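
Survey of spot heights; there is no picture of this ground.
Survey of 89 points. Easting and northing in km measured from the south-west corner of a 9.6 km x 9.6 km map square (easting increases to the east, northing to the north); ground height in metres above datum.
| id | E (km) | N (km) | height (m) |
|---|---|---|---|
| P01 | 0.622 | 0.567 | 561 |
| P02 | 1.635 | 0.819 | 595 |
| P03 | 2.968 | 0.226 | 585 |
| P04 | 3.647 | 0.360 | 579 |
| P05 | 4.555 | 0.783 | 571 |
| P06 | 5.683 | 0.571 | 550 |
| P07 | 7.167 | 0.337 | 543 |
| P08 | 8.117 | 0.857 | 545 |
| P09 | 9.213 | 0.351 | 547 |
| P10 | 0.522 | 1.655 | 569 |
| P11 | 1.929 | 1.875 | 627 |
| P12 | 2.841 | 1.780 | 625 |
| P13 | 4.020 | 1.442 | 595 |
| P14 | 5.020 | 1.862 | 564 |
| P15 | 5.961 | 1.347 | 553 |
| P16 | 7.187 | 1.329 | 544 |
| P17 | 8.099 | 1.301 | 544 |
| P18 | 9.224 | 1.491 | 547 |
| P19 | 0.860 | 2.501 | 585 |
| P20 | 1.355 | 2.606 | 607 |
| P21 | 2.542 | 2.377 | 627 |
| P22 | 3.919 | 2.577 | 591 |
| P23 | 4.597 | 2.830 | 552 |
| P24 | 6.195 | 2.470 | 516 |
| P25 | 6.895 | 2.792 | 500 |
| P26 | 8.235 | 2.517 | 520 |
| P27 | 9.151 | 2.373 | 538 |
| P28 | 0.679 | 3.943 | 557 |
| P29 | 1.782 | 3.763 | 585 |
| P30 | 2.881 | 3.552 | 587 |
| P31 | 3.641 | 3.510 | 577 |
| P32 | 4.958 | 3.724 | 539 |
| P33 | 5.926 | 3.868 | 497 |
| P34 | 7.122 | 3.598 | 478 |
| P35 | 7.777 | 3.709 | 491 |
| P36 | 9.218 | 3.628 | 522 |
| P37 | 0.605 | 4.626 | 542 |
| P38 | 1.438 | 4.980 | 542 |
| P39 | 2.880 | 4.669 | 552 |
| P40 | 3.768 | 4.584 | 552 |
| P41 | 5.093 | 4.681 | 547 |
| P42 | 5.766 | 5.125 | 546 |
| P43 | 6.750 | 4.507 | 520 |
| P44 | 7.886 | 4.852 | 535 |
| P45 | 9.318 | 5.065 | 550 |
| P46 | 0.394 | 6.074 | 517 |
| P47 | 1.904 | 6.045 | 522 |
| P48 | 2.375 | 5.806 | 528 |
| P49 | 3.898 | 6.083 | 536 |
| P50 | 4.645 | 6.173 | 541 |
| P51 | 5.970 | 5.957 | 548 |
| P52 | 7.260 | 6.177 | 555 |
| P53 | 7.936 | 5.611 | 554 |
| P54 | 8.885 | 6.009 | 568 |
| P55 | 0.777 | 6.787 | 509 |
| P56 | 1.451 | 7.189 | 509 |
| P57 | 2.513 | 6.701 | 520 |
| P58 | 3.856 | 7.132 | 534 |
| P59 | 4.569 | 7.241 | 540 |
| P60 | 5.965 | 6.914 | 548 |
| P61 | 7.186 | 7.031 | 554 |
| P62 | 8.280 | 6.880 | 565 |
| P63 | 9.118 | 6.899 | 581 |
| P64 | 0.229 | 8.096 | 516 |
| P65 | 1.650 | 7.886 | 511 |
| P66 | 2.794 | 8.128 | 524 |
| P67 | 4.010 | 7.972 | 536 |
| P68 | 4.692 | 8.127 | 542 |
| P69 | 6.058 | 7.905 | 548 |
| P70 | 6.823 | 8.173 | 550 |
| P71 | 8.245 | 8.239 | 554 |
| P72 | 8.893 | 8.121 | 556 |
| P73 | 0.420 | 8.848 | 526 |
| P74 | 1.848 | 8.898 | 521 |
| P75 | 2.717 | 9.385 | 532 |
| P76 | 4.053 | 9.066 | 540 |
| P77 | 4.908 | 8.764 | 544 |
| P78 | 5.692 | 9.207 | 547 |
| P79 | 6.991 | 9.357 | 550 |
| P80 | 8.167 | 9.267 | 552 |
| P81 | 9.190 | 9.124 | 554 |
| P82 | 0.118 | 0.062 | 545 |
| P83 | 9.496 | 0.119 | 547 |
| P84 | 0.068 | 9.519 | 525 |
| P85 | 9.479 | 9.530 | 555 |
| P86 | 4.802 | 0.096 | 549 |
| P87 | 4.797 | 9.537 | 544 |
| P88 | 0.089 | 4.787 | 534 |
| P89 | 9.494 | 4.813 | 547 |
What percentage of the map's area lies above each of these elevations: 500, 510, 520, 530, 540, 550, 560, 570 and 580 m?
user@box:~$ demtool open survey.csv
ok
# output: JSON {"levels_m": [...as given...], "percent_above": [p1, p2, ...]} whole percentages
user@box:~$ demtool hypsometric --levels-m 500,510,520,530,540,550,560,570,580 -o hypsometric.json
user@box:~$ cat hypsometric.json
{"levels_m": [500, 510, 520, 530, 540, 550, 560, 570, 580], "percent_above": [96, 92, 85, 76, 65, 39, 23, 17, 13]}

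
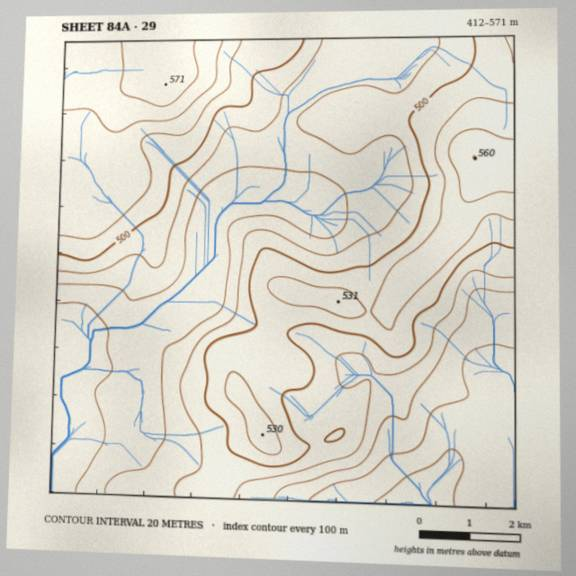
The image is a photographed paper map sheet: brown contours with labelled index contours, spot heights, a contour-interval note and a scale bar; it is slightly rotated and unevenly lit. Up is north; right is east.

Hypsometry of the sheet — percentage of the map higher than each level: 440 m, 89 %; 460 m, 73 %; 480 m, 54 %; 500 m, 35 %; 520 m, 19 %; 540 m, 8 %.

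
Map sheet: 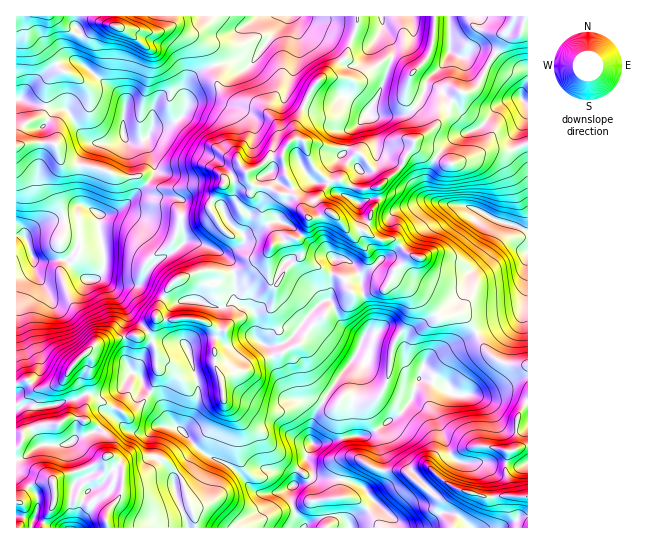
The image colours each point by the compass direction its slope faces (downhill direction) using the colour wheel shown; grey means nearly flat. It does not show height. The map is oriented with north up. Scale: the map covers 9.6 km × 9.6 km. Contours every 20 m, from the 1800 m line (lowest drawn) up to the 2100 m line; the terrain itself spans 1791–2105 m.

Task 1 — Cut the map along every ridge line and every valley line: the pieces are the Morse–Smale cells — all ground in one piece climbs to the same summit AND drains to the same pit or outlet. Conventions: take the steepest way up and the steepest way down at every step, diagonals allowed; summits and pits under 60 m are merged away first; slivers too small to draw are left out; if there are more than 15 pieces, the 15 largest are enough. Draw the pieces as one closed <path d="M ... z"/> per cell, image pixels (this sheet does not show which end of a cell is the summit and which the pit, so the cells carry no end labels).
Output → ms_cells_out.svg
<path d="M301 139l-10 1-4 5-6 12-12 0-10 10-12 4-4 6-17 4-9 9-8 15 0 4 11 17 11 10 14 0 10-4 0-3 3 2 6-8-2-10 11 20 0 12-5 8-7 7-14 8-14 5 0 26 5 5 9 3 6 4 3 6-1 18 10 10 12 0 12-5 16-22 17-17 7-2 2-24 4-16 8 0 10 6 8 13 2 17 22-6 8-12 16 10 29 28 26-22 4-19 20-17 15-20 4-13 21 7 0-66-10-17-8 3-19-2-42 15-27-12-7-6-1-3-14 26-18 15-2-7-19-24-12-5-23-1z"/><path d="M351 292l-6 9-14 6-22 22-11 16-16 8-25 8-12 10-12 1-11 5-7-4-17 7-12 1-29-28 0 24-2 8-21 27-8 3-9-7-20-7-6 2-4 4-3 12 13 6 8 9 2 21 4 1 11 9 12-6 11 0 6-3 12 3 20 22 10 30 4 17 153 0 1-7 22-18-8-13 14-9 4-14 0-10-4-15-8-6-16 0-3-7 0-27 4-11 1-13 6-13 6-6 0-5-10-7 5-12 7-8 1-10-8-22-10 0z"/><path d="M294 16l-12 0-2 2-11 21-22 28-9-6-9 0-20 6-15 8-9 11 2 21-3 7-7 7-8 4-16 3-6 11 8 27 0 7-3 5-16 16 43 5 4 4-2 27 3 4 0 8 14 1 20 8 13 11 3 10 11-3 16-9 12-15 0-12-10-18 0 11-5 5-13 5-14 0-11-10-11-17 0-4 8-15 9-9 17-4 4-6 12-4 10-10 12 0 6-12 4-5 10-1 25 8 23 1 12 5 19 24 2 7 18-15 15-28 14-9 8-9 3-12 9-4 3-8 7-7 11 0 7-6 11-20-2-3-13-7-12 1-11-6-6 12-16 15-7 21-12 14-11 3-28 0-2-5 13-22 12-34-1-10-8-16-3-2-5 12-18 25-12 1-20-22-20-12z"/><path d="M21 99l-5 2 0 133 11 5 5 18 3 3 31 0 19 19 18 1 10 10 14 21 0 8-4 11 2 7 8-2 10 0 10-9 7-24 15-22 26-9 16 0 5 2 11-2-2-9-13-11-20-8-14-1 0-8-3-4 2-27-3 0 1-2-2-2-33-4-9 0-2 4-2-2 19-19 3-5-3-18-6-16-11 4-5 0-5-6-12 6-22 0-10-9-15-25-23-2z"/><path d="M281 16l-264 0-1 83 5 0 22 8 23 2 15 25 10 9 22 0 10-6 7 6 5 0 11-4 7-11 16-3 8-4 7-7 3-7-2-21 9-11 15-8 20-6 9 0 9 6 9-9 19-27z"/><path d="M343 259l-8 0-2 3-4 37-7 2-17 17-12 17-8 8-8 2-12 0-9-7 0-21-3-6-6-4-9-3-5-5 2-24-2-3-11 1-5-2-16 0-20 6-12 9-9 16-4 19-9 11-8 4-6-1-9 3 1 23 6 12-12 16-17 7-16-3-9 6-11 1-12 5-21 2-6-3-8 4-3 3 0 116 25 1 12-22 0-25 6-5 28-8 14-7 6-6-2-21-8-9-13-6 1-9 6-7 14 0 21 12 8-3 21-27 2-8 0-24 26 27 8 1 24-8 7 4 11-5 12-1 12-10 25-8 16-8 11-16 22-22 14-6 6-9 3 3 9-1-2-16-2-5-8-10z"/><path d="M477 333l-47 24-6 6-11 32-9 15-33 23-6 2 9 2 5 5 4 15 0 10-4 14-14 9 8 13-22 18-2 5 2 2 100 0 18-35-23-10-14-13 1-4 8-7 29-12 13-2 22 6 9 0 2-2 1-31 6-11 5-4 0-37-29-5-12-10z"/><path d="M18 235l-2 0 0 148 11-3 11 9 23-6 10-16 23-22 29-8 0-7 4-11 0-8-14-21-10-10-18-1-19-19-31 0-3-3-5-18z"/><path d="M525 16l-230 1 11 14 20 12 20 22 9 0 6-4 21-34 10 18 1 10-12 34-13 25 2 2 28 0 11-3 10-10 6-13 3-12 16-15 6-12 11 6 12-1 16 8 18-28 10 0 4-3z"/><path d="M393 277l-8 12-21 5 0 5 8 18 0 6-13 24 10 7 0 5-6 6-4 8-3 18-4 11 0 27 3 7 10 0 6-3 28-18 9-10 12-27 0-7-13-8-3-10 1-14 6-8 26-16-5-8-15-14z"/><path d="M527 404l-4 3-6 11-1 31-2 2-9 0-22-6-13 2-29 12-8 7-1 4 14 13 23 10-16 35 75-1z"/><path d="M489 64l-12 22-7 6-11 0-7 7-3 8-9 4-3 12-8 9-14 9 0 5 3 3 27 14 8 1 33-13 24 0 7-4-1-12 9-17 2-13-6-7-1-9-4-7-7-7z"/><path d="M510 224l-3 1-4 12-15 20-20 17-4 19-25 20 0 4 10 0 10-4 10 8 9 12 9-5 19-5 15-10 7-23 0-57z"/><path d="M154 456l-20 3-10 4-1 24-3 10-11 12-4 9 4 10 87-1-3-16-12-33-18-19z"/><path d="M111 456l-5 0-5 5-14 7-28 8-6 5 2 20-13 27 66-1-3-8 2-5 13-17 3-10 0-21z"/>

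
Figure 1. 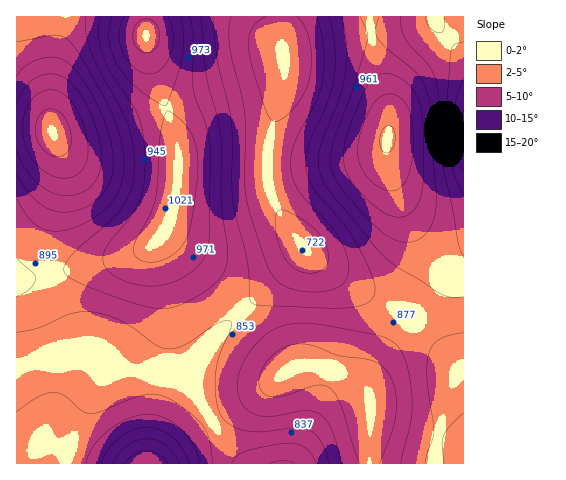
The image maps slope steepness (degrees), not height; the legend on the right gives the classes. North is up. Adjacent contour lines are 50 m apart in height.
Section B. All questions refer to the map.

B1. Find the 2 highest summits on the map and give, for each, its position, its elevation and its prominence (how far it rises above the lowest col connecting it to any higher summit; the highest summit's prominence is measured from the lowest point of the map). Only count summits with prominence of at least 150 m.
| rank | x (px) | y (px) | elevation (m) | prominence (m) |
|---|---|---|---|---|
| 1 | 146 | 35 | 1118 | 493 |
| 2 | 388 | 139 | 1105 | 252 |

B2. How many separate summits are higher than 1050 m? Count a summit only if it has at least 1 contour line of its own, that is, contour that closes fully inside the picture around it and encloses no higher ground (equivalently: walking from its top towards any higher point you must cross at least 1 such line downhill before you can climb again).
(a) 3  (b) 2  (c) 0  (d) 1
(b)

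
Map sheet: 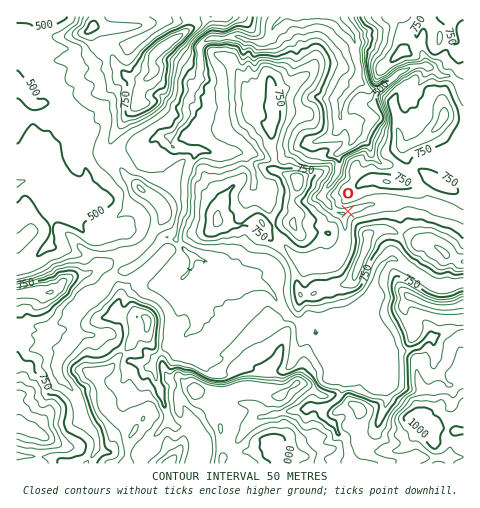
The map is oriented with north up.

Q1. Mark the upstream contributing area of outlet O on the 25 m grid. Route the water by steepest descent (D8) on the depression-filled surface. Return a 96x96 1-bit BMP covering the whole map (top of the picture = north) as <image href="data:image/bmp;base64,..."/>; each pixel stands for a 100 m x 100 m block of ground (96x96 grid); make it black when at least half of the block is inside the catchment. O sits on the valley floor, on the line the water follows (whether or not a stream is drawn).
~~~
<image width="96" height="96" href="data:image/bmp;base64,Qk2+BAAAAAAAAD4AAAAoAAAAYAAAAGAAAAABAAEAAAAAAIAEAAATCwAAEwsAAAIAAAAAAAAA////AAAAAAAAAAAAAAAAAAAAAAAAAAAAAAAAAAAAAAAAAAAAAAAAAAAAAAAAAAAAAAAAAAAAAAAAAAAAAAAAAAAAAAAAAAAAAAAAAAAAAAAAAAAAAAAAAAAAAAAAAAAAAAAAAAAAAAAAAAAAAAAAAAAAAAAAAAAAAAAAAAAAAAAAAAAAAAAAAAAAAAAAAAAAAAAAAAAAAAAAAAAAAAAAAAAAAAAAAAAAAAAAAAAAAAAAAAAAAAAAAAAAAAAAAAAAAAAAAAAAAAAAAAAAAAAAAAAAAAAAAAAAAAAAAAAAAAAAAAAAAAAAAAAAAAAAAAAAAAAAAAAAAAAAAAAAAAAAAAAAAAAAAAAAAAAAAAAAAAAAAAAAAAAAAAAAAAAAAAAAAAAAAAAAAAAAAAAAAAAAAAAAAAAAAAAAAAAAAAAAAAAAAAAAAAAAAAAAAAAAAAAAAAAAAAAAAAAAAAAAAAAAAAAAAAAAAAAAAAAAAAAAAAAAAAAAAAAAAAAAAAAAAAAAAAAAAAAAAAAAAAAAAAAAAAAAAAAAAAAAAAAAAAAAAAAAAAAAAAAAAAAAAAAAAAAAAAAAAAAAAAAAAAAAAAAAAAAAAAAAAAAAAAAAAAAAAAAAAAAAAAAAAAAAAAAAAAAAAAAAAAAAAAAAAAAAAAAAAAAAAAAAAAAAAAAAAAAAAAAAAAAAAAAAAAAAAAAAAAAAAAAAAAAAAAEAAAAAAAAAAAAAAAcAAAAAAAAAAAAAAA8AAAAAAAAAAAAAAD8AAAAAAAAAAAAAAP8AAAAAAAAAAAAAB/8AAAAAAAAAAAAAP/8AAAAAAAAAAAA///8AAAAAAAAAAAB///8AAAAAAAAAAAB///8AAAAAAAAAAAD///8AAAAAAAAAAAH///8AAAAAAAAAAAH///8AAAAAAAAAAAH///8AAAAAAAAAAAD///8AAAAAAAAAAAB///wAAAAAAAAAAAB/8/AAAAAAAAAAAAAfAcAAAAAAAAAAAAAAAAAAAAAAAAAAAAAAAAAAAAAAAAAAAAAAAAAAAAAAAAAAAAAAAAAAAAAAAAAAAAAAAAAAAAAAAAAAAAAAAAAAAAAAAAAAAAAAAAAAAAAAAAAAAAAAAAAAAAAAAAAAAAAAAAAAAAAAAAAAAAAAAAAAAAAAAAAAAAAAAAAAAAAAAAAAAAAAAAAAAAAAAAAAAAAAAAAAAAAAAAAAAAAAAAAAAAAAAAAAAAAAAAAAAAAAAAAAAAAAAAAAAAAAAAAAAAAAAAAAAAAAAAAAAAAAAAAAAAAAAAAAAAAAAAAAAAAAAAAAAAAAAAAAAAAAAAAAAAAAAAAAAAAAAAAAAAAAAAAAAAAAAAAAAAAAAAAAAAAAAAAAAAAAAAAAAAAAAAAAAAAAAAAAAAAAAAAAAAAAAAAAAAAAAAAAAAAAAAAAAAAAAAAAAAAAAAAAAAAAAAAAAAAAAAAAAAAAAAAAAAAAAAAAAAAAAAAAAAAAAAAAAAAAAAAAAAAAAAAAAAAAAAAAAAAAAAAAAAAAAAAAAAAAAAAAAAAAAAAAAAAAAAA="/>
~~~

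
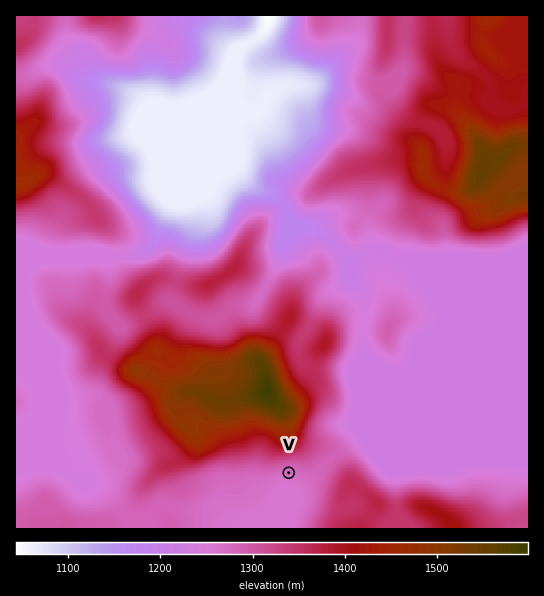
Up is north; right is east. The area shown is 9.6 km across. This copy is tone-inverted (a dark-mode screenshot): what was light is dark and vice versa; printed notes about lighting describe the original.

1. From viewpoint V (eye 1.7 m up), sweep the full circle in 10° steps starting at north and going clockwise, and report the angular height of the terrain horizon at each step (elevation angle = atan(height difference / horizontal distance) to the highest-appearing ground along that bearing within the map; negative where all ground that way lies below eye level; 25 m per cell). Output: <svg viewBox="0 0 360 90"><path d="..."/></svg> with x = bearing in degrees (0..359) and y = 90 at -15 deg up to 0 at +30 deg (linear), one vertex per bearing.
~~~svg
<svg viewBox="0 0 360 90"><path d="M0 31l10 2 10 5 10 4 10 4 10 3 10 2 10 2 10 2 10-2 10-2 10 0 10 1 10 1 10 0 10 2 10 4 10 2 10 0 10 0 10 0 10 0 10 0 10 0 10-1 10-1 10 0 10-3 10-5 10-4 10-1 10-3 10-3 10-4 10-3 10-2"/></svg>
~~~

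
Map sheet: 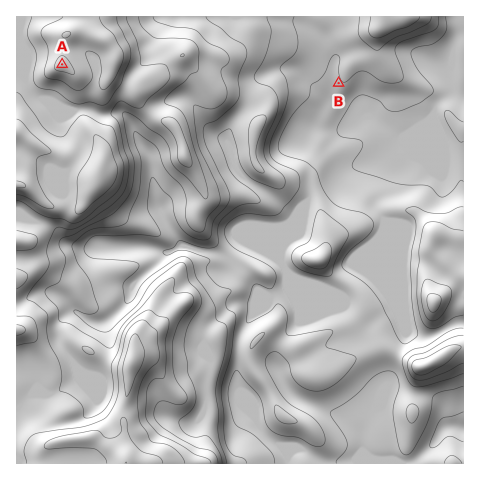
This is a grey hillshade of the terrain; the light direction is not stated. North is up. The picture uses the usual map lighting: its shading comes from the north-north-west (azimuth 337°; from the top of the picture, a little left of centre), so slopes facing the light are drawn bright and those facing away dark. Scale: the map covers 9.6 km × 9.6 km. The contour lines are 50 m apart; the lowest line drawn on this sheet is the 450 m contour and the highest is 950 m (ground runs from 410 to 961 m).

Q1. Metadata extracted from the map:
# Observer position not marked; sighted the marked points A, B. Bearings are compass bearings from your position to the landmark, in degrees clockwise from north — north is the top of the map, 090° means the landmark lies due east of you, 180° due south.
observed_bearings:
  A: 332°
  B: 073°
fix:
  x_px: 109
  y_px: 153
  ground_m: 920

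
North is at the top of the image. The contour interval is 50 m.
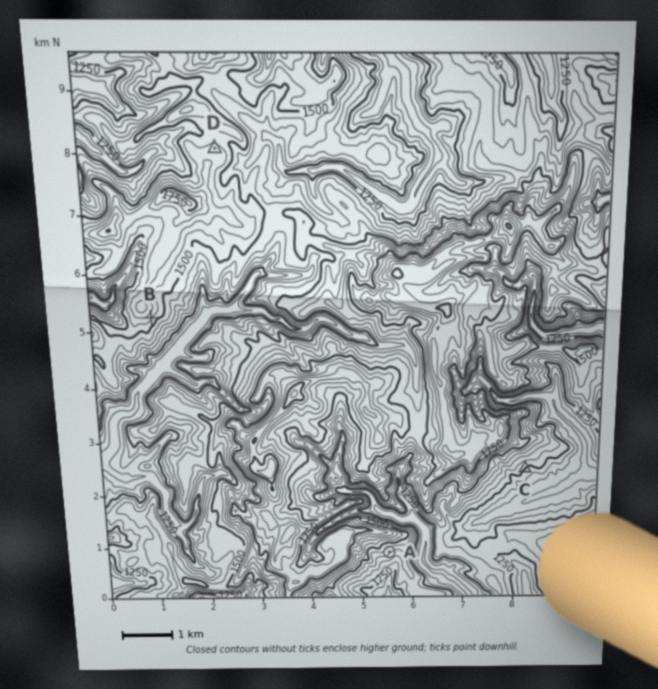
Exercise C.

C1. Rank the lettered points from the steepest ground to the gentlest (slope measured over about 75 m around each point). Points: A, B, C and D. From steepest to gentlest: B A C D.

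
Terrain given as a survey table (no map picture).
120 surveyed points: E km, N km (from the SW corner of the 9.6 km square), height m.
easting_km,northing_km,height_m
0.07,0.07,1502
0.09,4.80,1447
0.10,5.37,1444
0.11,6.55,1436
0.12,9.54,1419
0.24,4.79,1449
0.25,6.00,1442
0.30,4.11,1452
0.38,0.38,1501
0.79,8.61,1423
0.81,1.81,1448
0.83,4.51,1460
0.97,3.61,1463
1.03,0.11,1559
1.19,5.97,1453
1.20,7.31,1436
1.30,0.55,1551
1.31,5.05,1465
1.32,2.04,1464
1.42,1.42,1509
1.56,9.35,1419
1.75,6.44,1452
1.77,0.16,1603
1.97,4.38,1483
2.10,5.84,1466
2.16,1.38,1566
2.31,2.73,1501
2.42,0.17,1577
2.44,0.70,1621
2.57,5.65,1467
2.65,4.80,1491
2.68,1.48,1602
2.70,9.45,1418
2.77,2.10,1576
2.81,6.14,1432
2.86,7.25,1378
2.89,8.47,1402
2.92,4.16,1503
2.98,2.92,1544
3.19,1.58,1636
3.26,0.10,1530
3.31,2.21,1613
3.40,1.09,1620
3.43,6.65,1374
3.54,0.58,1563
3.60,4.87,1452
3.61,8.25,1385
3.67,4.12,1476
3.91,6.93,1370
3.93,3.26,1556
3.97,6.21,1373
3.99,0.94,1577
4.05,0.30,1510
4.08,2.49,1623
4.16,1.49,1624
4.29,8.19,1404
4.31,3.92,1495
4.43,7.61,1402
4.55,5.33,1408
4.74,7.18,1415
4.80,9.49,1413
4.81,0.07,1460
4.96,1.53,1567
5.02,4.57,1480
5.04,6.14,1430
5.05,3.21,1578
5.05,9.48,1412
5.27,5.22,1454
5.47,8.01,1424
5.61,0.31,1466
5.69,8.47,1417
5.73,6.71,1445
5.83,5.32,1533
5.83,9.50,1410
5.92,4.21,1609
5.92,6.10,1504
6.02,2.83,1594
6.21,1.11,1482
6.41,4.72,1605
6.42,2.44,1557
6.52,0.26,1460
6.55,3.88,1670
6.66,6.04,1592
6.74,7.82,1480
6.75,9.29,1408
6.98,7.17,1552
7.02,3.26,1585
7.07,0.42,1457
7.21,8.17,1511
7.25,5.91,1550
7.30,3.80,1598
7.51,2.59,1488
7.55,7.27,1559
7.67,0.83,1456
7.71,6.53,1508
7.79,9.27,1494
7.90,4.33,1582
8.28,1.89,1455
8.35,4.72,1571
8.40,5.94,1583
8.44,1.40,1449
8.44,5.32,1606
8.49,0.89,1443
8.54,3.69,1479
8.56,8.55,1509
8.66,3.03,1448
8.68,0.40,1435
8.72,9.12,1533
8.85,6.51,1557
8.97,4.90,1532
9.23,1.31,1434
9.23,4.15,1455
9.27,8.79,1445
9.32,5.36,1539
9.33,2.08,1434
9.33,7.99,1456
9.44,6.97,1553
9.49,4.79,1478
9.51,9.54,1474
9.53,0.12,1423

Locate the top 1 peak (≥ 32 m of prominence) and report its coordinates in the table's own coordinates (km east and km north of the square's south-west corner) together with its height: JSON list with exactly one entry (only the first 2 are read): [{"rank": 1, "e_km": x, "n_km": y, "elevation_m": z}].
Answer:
[{"rank": 1, "e_km": 6.41, "n_km": 3.89, "elevation_m": 1679}]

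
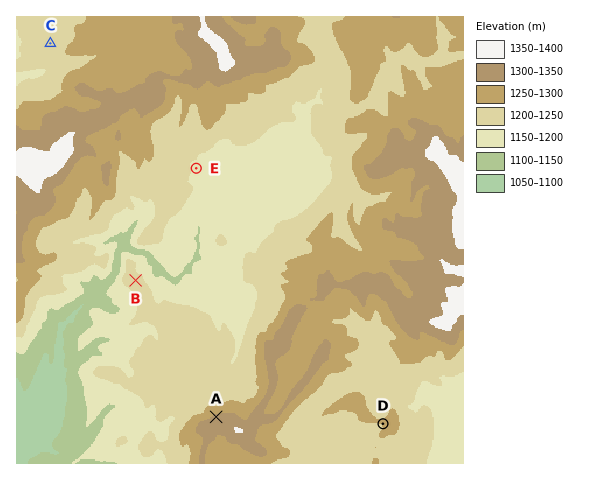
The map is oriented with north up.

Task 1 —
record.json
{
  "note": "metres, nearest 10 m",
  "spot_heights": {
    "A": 1310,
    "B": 1210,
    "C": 1230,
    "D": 1250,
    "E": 1190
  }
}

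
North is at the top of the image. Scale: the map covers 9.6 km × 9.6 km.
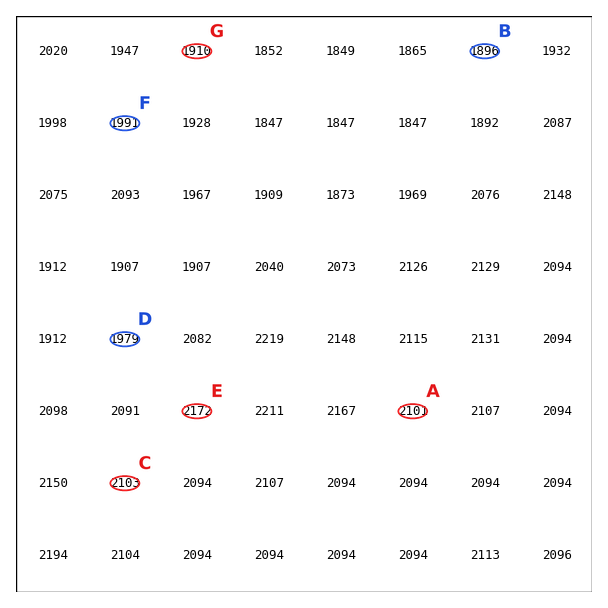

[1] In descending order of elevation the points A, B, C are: C A B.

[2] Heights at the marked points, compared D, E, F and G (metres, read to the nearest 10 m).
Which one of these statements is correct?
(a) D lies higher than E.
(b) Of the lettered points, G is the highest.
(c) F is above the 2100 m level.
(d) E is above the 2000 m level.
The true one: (d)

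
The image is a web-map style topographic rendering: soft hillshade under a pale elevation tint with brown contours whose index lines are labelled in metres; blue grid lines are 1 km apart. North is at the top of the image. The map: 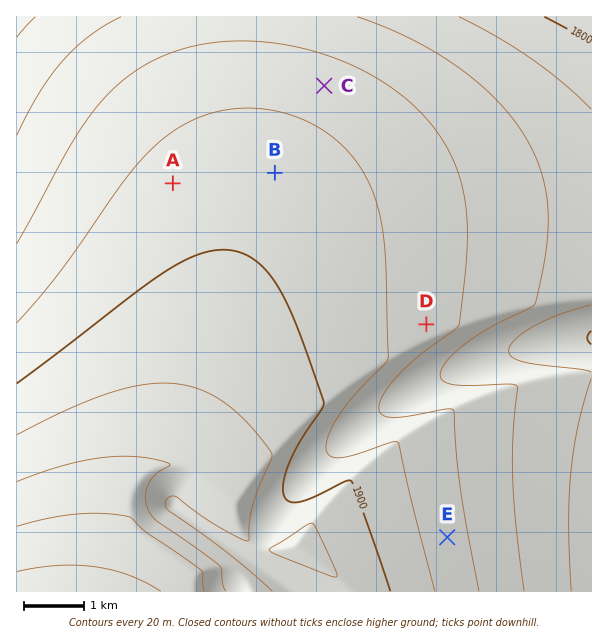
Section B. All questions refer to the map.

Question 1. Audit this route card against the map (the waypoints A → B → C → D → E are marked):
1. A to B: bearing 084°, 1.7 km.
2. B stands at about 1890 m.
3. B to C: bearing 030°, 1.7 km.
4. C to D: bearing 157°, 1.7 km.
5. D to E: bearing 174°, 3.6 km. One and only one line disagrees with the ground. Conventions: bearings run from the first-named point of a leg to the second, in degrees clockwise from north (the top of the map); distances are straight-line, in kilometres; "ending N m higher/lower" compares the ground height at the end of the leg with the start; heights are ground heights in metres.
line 4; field distance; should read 4.3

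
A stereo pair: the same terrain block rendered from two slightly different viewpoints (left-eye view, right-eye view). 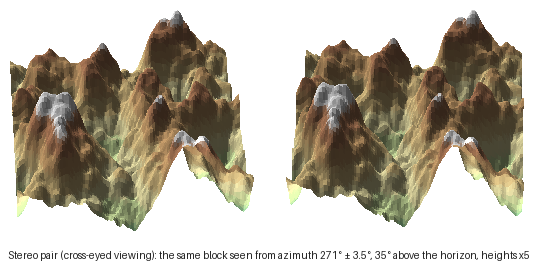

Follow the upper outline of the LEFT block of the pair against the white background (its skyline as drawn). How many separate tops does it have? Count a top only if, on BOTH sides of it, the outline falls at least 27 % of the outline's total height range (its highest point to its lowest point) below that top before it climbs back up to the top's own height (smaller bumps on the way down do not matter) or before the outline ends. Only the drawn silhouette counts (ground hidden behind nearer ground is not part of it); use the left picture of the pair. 1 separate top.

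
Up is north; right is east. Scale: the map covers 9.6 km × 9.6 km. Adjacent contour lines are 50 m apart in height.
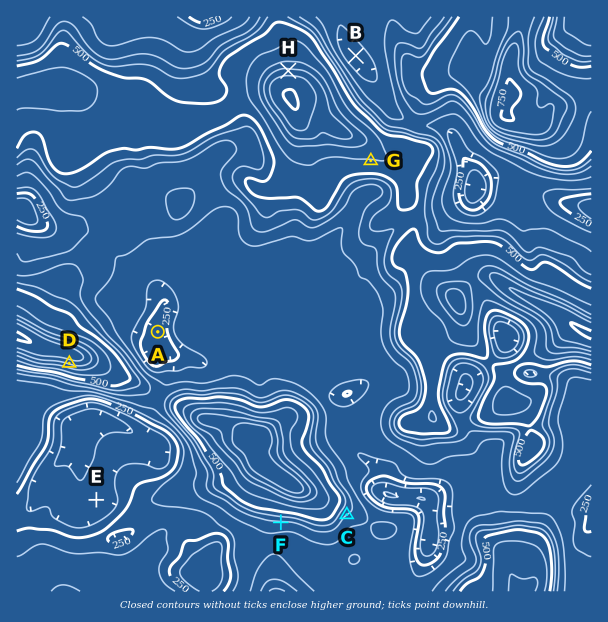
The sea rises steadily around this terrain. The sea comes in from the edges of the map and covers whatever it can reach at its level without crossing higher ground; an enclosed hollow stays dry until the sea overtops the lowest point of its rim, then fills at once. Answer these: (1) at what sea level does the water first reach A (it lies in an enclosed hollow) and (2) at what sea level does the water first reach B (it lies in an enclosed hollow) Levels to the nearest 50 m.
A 350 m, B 300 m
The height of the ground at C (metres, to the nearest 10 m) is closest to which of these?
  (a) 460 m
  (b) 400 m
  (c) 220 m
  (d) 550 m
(b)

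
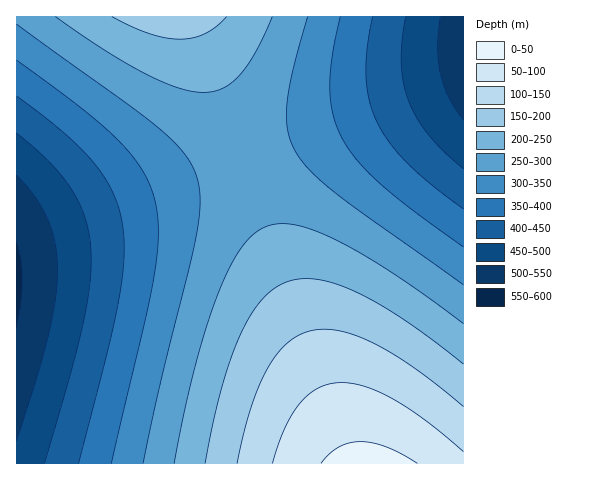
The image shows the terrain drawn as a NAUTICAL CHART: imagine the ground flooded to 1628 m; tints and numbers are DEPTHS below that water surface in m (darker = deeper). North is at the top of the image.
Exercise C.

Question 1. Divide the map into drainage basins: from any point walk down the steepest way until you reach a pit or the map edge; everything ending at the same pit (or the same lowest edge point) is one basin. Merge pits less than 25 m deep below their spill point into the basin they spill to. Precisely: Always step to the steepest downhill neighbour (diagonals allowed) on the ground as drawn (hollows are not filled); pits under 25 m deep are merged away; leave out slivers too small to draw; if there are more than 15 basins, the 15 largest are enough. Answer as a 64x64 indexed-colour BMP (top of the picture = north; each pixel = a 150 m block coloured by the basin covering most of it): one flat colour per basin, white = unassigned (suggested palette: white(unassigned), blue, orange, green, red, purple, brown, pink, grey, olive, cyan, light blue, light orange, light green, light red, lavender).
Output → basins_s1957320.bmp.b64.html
<image width="64" height="64" href="data:image/bmp;base64,Qk12CAAAAAAAAHYAAAAoAAAAQAAAAEAAAAABAAQAAAAAAAAIAAATCwAAEwsAABAAAAAAAAAA////ALR3HwAOf/8ALKAsACgn1gC9Z5QAS1aMAMJ34wB/f38AIr28AM++FwDox64AeLv/AIrfmACWmP8A1bDFABERERERERERERERERERERERERERERERESIiIiIiIiIiERERERERERERERERERERERERERERERESIiIiIiIiIiIRERERERERERERERERERERERERERERERIiIiIiIiIiIhEREREREREREREREREREREREREREREREiIiIiIiIiIiEREREREREREREREREREREREREREREREiIiIiIiIiIiIRERERERERERERERERERERERERERERESIiIiIiIiIiIhERERERERERERERERERERERERERERERIiIiIiIiIiIiERERERERERERERERERERERERERERERIiIiIiIiIiIiIREREREREREREREREREREREREREREREiIiIiIiIiIiIhERERERERERERERERERERERERERERESIiIiIiIiIiIiERERERERERERERERERERERERERERESIiIiIiIiIiIiIRERERERERERERERERERERERERERERIiIiIiIiIiIiIhEREREREREREREREREREREREREREREiIiIiIiIiIiIiEREREREREREREREREREREREREREREiIiIiIiIiIiIiIRERERERERERERERERERERERERERESIiIiIiIiIiIiIhERERERERERERERERERERERERERERIiIiIiIiIiIiIiERERERERERERERERERERERERERERIiIiIiIiIiIiIiIREREREREREREREREREREREREREREiIiIiIiIiIiIiIhEREREREREREREREREREREREREREiIiIiIiIiIiIiIiERERERERERERERERERERERERERESIiIiIiIiIiIiIiIRERERERERERERERERERERERERERIiIiIiIiIiIiIiIhERERERERERERERERERERERERERIiIiIiIiIiIiIiIiEREREREREREREREREREREREREREiIiIiIiIiIiIiIiIRERERERERERERERERERERERERESIiIiIiIiIiIiIiIhERERERERERERERERERERERERESIiIiIiIiIiIiIiIiERERERERERERERERERERERERERIiIiIiIiIiIiIiIiIREREREREREREREREREREREREREiIiIiIiIiIiIiIiIhEREREREREREREREREREREREREiIiIiIiIiIiIiIiIiERERERERERERERERERERERERESIiIiIiIiIiIiIiIiIRERERERERERERERERERERERERIiIiIiIiIiIiIiIiIhERERERERERERERERERERERERIiIiIiIiIiIiIiIiIiEREREREREREREREREREREREREiIiIiIiIiIiIiIiIiIREREREREREREREREREREREREiIiIiIiIiIiIiIiIiIhERERERERERERERERERERERESIiIiIiIiIiIiIiIiIiERERERERERERERERERERERERIiIiIiIiIiIiIiIiIiIRERERERERERERERERERERERIiIiIiIiIiIiIiIiIiIhEREREREREREREREREREREREiIiIiIiIiIiIiIiIiIiERERERERERERERERERERERESIiIiIiIiIiIiIiIiIiIRERERERERERERERERERERESIiIiIiIiIiIiIiIiIiIhERERERERERERERERERERERIiIiIiIiIiIiIiIiIiIiEREREREREREREREREREREREiIiIiIiIiIiIiIiIiIiIREREREREREREREREREREREiIiIiIiIiIiIiIiIiIiIhERERERERERERERERERERESIiIiIiIiIiIiIiIiIiIiERERERERERERERERERERERIiIiIiIiIiIiIiIiIiIiIRERERERERERERERERERERIiIiIiIiIiIiIiIiIiIiIhEREREREREREREREREREREiIiIiIiIiIiIiIiIiIiIiEREREREREREREREREREREiIiIiIiIiIiIiIiIiIiIiIRERERERERERERERERERESIiIiIiIiIiIiIiIiIiIiIhERERERERERERERERERERIiIiIiIiIiIiIiIiIiIiIiERERERERERERERERERERIiIiIiIiIiIiIiIiIiIiIiIREREREREREREREREREREiIiIiIiIiIiIiIiIiIiIiIhERERERERERERERERERESIiIiIiIiIiIiIiIiIiIiIiERERERERERERERERERESIiIiIiIiIiIiIiIiIiIiIiIRERERERERERERERERERIiIiIiIiIiIiIiIiIiIiIiIhEREREREREREREREREREiIiIiIiIiIiIiIiIiIiIiIiEREREREREREREREREREiIiIiIiIiIiIiIiIiIiIiIiIRERERERERERERERERESIiIiIiIiIiIiIiIiIiIiIiIhERERERERERERERERERIiIiIiIiIiIiIiIiIiIiIiIiERERERERERERERERERIiIiIiIiIiIiIiIiIiIiIiIiIREREREREREREREREREiIiIiIiIiIiIiIiIiIiIiIiIhEREREREREREREREREiIiIiIiIiIiIiIiIiIiIiIiIiERERERERERERERERESIiIiIiIiIiIiIiIiIiIiIiIiIRERERERERERERERERIiIiIiIiIiIiIiIiIiIiIiIiIhERERERERERERERERIiIiIiIiIiIiIiIiIiIiIiIiIi"/>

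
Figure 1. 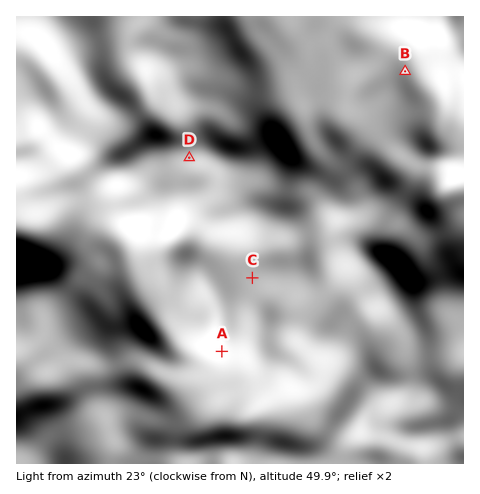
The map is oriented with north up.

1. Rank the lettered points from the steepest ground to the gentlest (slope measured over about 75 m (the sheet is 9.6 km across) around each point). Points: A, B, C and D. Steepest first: A D B C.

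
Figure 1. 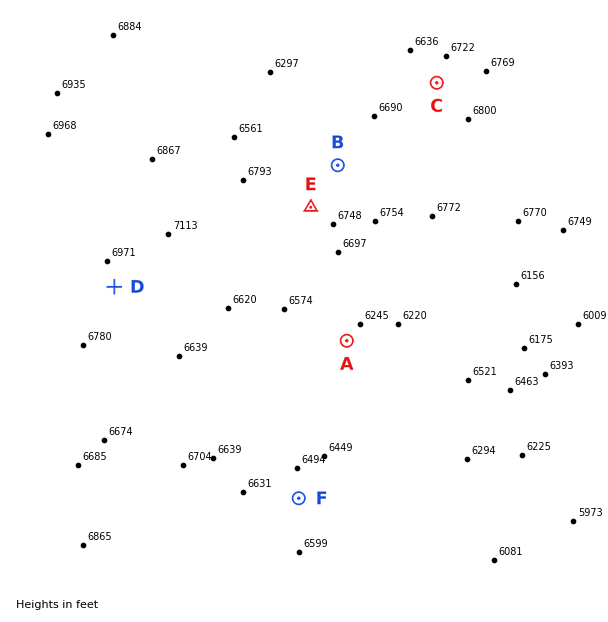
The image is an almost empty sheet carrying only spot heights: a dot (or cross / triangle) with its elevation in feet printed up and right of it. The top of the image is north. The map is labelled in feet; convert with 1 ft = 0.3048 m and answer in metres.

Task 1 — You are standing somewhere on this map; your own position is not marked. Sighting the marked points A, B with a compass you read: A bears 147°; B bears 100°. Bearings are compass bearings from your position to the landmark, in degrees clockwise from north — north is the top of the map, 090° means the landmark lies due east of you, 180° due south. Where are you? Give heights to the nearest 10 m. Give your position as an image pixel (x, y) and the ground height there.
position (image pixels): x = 219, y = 144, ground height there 2020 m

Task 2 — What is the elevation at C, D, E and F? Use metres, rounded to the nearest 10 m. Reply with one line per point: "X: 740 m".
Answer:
C: 2060 m
D: 2100 m
E: 2070 m
F: 1990 m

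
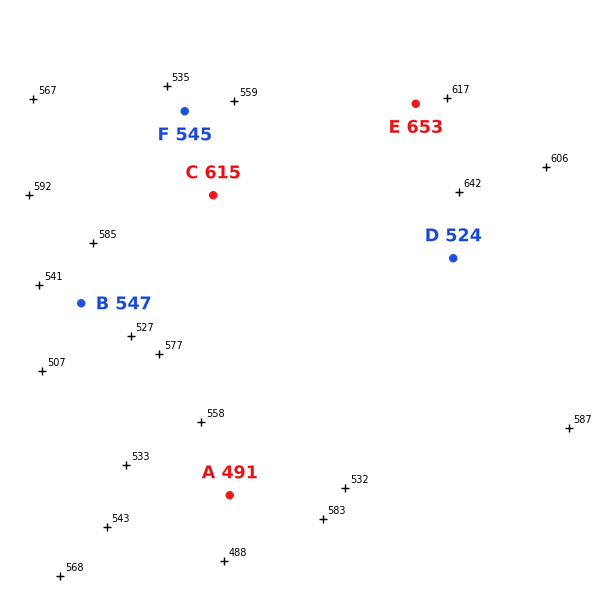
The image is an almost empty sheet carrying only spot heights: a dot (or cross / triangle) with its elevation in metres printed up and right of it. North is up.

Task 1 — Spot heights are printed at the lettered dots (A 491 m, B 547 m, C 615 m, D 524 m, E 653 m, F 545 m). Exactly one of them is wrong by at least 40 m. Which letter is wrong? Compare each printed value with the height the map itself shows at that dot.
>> D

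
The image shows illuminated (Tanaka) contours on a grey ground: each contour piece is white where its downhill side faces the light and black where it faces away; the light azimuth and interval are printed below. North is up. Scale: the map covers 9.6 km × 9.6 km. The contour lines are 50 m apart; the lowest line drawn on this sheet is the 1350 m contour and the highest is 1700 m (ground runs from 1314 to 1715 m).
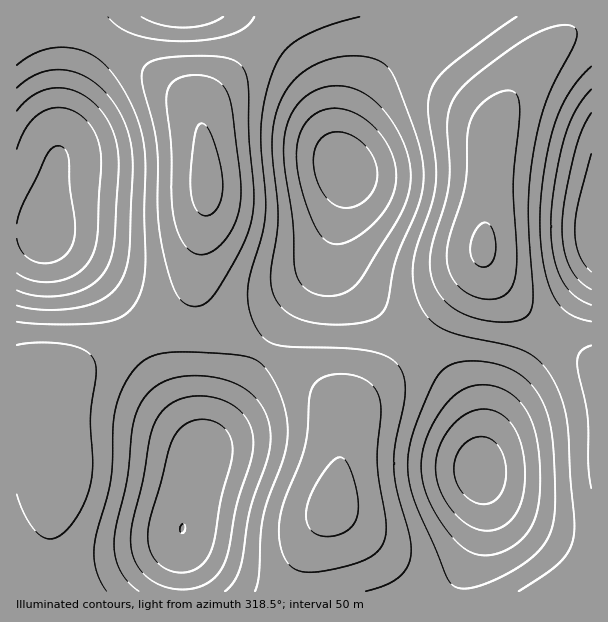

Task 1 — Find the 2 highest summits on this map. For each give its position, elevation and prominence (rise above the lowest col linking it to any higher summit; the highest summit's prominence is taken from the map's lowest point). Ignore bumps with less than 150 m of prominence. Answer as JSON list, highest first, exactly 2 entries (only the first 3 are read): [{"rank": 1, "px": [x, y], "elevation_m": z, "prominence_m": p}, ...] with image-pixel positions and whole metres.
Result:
[{"rank": 1, "px": [207, 183], "elevation_m": 1715, "prominence_m": 401}, {"rank": 2, "px": [483, 246], "elevation_m": 1709, "prominence_m": 180}]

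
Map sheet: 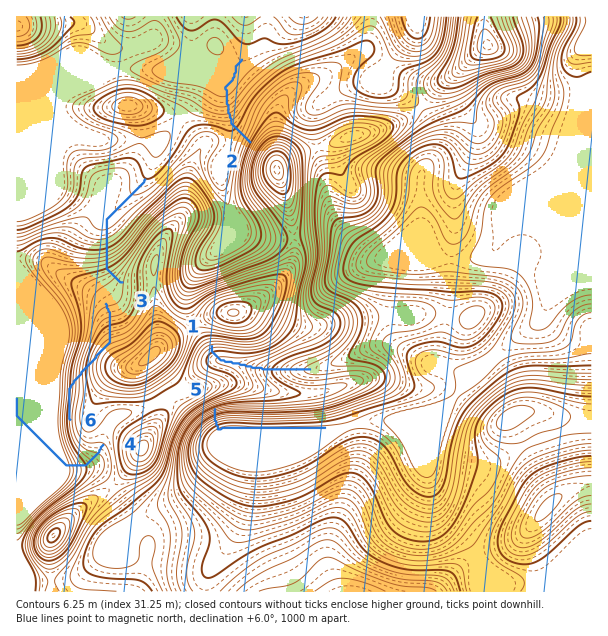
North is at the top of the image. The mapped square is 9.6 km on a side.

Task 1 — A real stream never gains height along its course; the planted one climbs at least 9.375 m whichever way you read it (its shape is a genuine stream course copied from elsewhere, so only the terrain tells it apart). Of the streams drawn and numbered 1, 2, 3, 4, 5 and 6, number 6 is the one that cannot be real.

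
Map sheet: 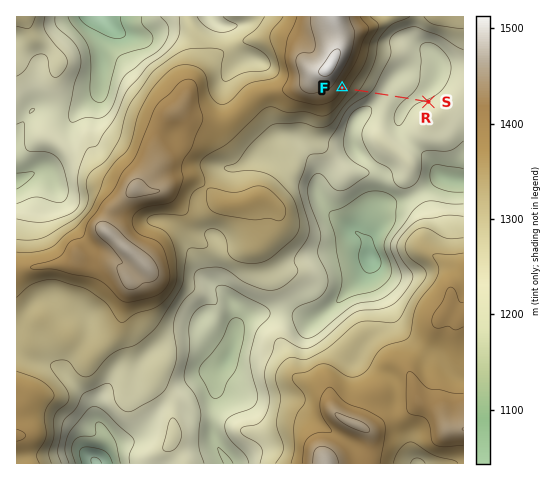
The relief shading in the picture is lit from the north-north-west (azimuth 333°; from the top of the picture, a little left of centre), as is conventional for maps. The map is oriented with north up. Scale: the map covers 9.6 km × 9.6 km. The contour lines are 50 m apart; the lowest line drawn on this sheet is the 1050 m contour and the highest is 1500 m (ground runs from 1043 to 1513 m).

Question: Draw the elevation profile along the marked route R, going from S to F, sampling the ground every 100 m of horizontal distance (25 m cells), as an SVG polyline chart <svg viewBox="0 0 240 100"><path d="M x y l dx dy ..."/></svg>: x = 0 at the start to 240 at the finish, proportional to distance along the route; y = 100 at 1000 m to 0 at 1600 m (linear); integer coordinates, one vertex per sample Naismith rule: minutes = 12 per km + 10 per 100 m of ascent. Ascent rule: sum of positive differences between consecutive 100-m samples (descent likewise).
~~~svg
<svg viewBox="0 0 240 100"><path d="M0 65l13 2 13 0 12 0 13 0 13-1 13 0 13-1 12-1 13 0 13 0 13-1 13-3 12-3 13-4 13-3 13-3 13-4 13-5 9-4"/></svg>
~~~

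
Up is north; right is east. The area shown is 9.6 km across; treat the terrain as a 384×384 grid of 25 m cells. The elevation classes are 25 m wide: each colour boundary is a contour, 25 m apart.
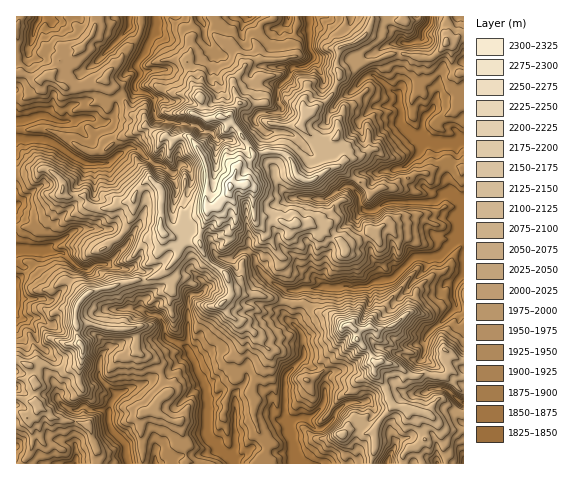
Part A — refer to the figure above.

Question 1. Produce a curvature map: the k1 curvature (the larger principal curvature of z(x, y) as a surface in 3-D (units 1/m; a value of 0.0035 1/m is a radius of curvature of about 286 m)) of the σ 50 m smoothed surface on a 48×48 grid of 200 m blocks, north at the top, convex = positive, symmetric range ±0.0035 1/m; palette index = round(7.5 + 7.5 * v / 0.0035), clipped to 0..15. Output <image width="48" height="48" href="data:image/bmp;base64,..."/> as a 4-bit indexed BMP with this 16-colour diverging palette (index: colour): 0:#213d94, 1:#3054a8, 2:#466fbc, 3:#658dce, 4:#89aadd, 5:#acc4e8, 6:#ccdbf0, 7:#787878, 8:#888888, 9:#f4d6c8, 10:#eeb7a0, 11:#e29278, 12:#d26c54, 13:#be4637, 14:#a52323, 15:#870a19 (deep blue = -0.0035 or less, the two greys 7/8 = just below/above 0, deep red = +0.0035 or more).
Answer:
<image width="48" height="48" href="data:image/bmp;base64,Qk32BAAAAAAAAHYAAAAoAAAAMAAAADAAAAABAAQAAAAAAIAEAAATCwAAEwsAABAAAAAAAAAAlD0hAKhUMAC8b0YAzo1lAN2qiQDoxKwA8NvMAHh4eACIiIgAyNb0AKC37gB4kuIAVGzSADdGvgAjI6UAGQqHAMp4mom5qI2JiKqql5uqmIiGmYnnvYuKuYyKvJjKuY2JmJqXmJepmIiJipj6jbmquHuoiHnoiIyIiMh4uKmqmIvdy3jpiouqmIuYeHvHiJt4eqeKx4qoiK2L/arXinqKqpuZvv/HrKp5u7mLyKqXeLj6jpjKipiriLmtuHm5iZqqmcd515uImomPi8yNm7zIjqrJe7jaq5iZmNqJ15qZmpuq6IeLy5nL6Lmoec6aiIiJqpqKuKqKmauo3rh9iIeun5q6iMu5mIiJmph6moqLmbyHisidepqJ3LqYmdlsqImKioiJmYmce9vZmavne+//q7ybqdyKuImKmpiJmIibiKmZh4vs/oiKyLm4h6+Iu6u5iYiJmYebu5ipqKvciLisvZmnrd+IiKqJqniYeZmqmYiJi796u6mdx4uf+vqoiJqIjKqIeJupm4iZyfi6i6eeiKrKaPnf///r3Yt4e6qImYiI7u7/6XeLqHiKifmYmpu57IuHvamId5iJ7Nqn35rYqYvNyfaHeIea+XvcyJqoipq8mbjZbPyrmIqXefx3mpi4zK7M6Ym83duZepusqbh5mZzdmJ/+uIiKy3p4y6vKl4iHeXio68qIq4qIzLuL7/25q9t3+piIm6uJh4p3f62nibmIq6ermJmsmZmM+biLqpiaqamLmPncqKuZqZ2Hrqu4uXj+ieepqYioqZqamauH2Jh3l779mfiqe4r4qLiZyZmorKmrrXiYqoiHrLmt6ZyKiq+p6Zusiri4upirrM25iomqqImJv4ucuJx5q4jJm4ipqau5uZh4iKqIq3iJfKefeYm7np6oqruZmY3MmIi8qIiIi7mJmMh+iYnZro+amZmZqop9y7uod3iImJvcubh/ionrjX93iqqsyYuKmpqruXirvM2Ku8h/monJu46Jl3l476/HmZuYiJqZy42biLuPqrjnzM2pipq5io/v/Lmoeoq3+6mZeIz7jNf5u7qYm//oi/uLvci4i6rvuJiYiH3Iq5j3jZmHfabP2nh4eMy5m4i5iHiJiLup93z4yrtmf4d4rcqb3IiaupqoiL7dl7fc+K+52a7v6oiHepvMiaiYmYiHjbiJy3md7O+3t/l4mImqq5qpiIiHiLzN6omYi8rv7vip7eh4iKuZ2IyYd4iaqImph4qIeI7Hlpj833fv/bmH+G2YeLm6iZh3mah6ib6e///P7Xipabupy5i6qNeKqah5qIqai528h6upfu3ujMrqnbmIiMmIiqqqmpiIjImKy7/IfoisybqPt7qZiLmYinipuqqZrH3tmKyHjXiqeayI+Xy5l5mIiruriIirmMe5eLmYvInf++y47JiKl4iInKiJqIiL2nvJeLmHeMmIt4ma6bypd4iXq7iImZmIvZi9yriHeau97/to5om8q93Zt7ipmamojciJiKiImnmHeMjN7JiJy6mfudioqIuamduIeLmKmYqImbi4muyal6d8q9ipiIi4qH6ImpqZipqYi6eZl32YmsesqdqZmpe5qY+IuKm6mYrMqde5iXrLzd6MyA=="/>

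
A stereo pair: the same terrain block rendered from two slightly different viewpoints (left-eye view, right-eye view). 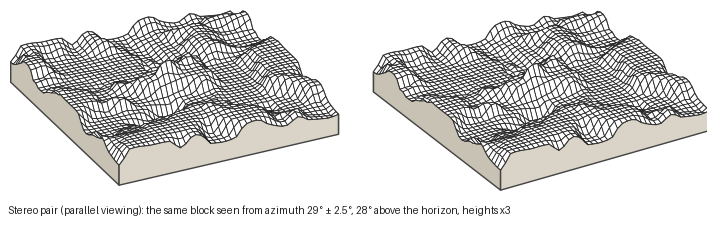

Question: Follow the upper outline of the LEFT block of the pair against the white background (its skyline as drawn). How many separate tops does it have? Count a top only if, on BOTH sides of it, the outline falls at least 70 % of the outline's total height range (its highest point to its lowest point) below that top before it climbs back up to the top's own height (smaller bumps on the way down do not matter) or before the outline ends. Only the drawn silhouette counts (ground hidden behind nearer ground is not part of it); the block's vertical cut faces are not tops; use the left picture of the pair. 0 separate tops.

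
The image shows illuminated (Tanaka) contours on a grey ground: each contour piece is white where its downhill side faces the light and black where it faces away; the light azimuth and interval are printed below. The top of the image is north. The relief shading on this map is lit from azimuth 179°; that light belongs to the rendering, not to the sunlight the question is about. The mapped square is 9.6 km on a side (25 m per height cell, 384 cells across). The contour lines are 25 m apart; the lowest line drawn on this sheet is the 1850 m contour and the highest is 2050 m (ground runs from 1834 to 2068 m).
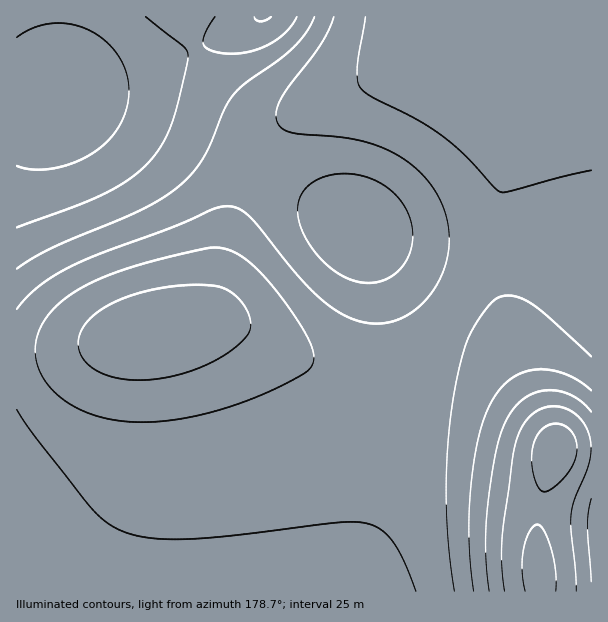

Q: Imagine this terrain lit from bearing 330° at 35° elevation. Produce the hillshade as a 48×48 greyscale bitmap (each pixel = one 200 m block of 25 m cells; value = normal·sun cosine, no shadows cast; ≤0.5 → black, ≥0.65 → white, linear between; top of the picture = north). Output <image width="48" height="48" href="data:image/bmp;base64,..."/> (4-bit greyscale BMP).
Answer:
<image width="48" height="48" href="data:image/bmp;base64,Qk32BAAAAAAAAHYAAAAoAAAAMAAAADAAAAABAAQAAAAAAIAEAAATCwAAEwsAABAAAAAAAAAAAAAAABEREQAiIiIAMzMzAERERABVVVUAZmZmAHd3dwCIiIgAmZmZAKqqqgC7u7sAzMzMAN3d3QDu7u4A////AHd3eIiIiIiIiIiIiIiIiId3ZlVERWeaq3d3d4iIiIiIiIiIiIiIiId3ZlRERWeaq3d3d3iIiIiIiIiIiIiIiId3ZlRERGeJqnd3d3iIiIiIiIiIiIiIiId3ZlRDRFeJqnd3d3iIiIiIiIiIiIiIiId3ZlQzNFeJqnd3d3iIiIiIiIiIiIiIiId3ZlQzNFeKq3d3d3iIiIiIiIiIiIiIiId3ZlQzNFeavHd3d4iIiIiIiIiIiIiIiId3ZlQzNFebzHd3eIiIiIiIiIiIiIiIiId3ZlQzNFer3Xd3iIiIiIiIiIiIiIiIiId3ZlQzNFec3nd4iIiIiIiIiIiIiIiIiId3ZlRDM0ab3XeIiIiJmZmZiIiIiIiIiId3ZlRDMzV5vHeIiJmZmZmZmZiIiIiIiIh3ZlRDIiNXmniIiZmZmZmZmZmZiIiIiIh3dlVDIRE0aHiImZmaqqqpmZmZmYiIiIh3dmVDIQASRniImZmqqqqqqpmZmZiIiIh3dmVDIQABNHiImZmqqqqqqqmZmZmIiIiHdmVUMhESNHeIiZmaqqqqqqqZmZmIiIiHd2ZUQyIjRWd3iImZqqqqqqqpmZiId3d3d2ZlREM0VWZnd4iJmZqqqqqZmYh3d3Z3d3ZmVVVVZlVmZ3eIiJmZmZmZmId3ZmZmZmZmZmZmZ0VVVmZ3d4iImZmYiHdmZlVVZmZmZmZnd0RERVVWZnd4iIiIh3ZmVVVVVWZnd3d3dzMzNERFVWZnd3d3d2ZlVVVFVVZnd3d3eDMzMzM0RFVWZnd3d2ZlVUREVVZnd3d3iDMiIiMzNERVVmZ3dmZlVVRERVVnd3d3iDMiIiIiMzREVWZmZmZlVVVEVVVmd3d4iDMyIiIiIzNERVZmd2ZmZVVVVVZnd3eIiEMzIiIiIzM0RVZnd3d2ZmVVVVZnd3iIiEQzMiIiIzM0RWZ3d3d3dmZmZmZnd4iIiERDMzMzMzM0RWZ3iIiId3dmZmZ3d4iIiFREQzMzMzNEVWd4iJmYiId3d3d3eIiIiFVUREMzM0REVWeImZmZmIiHd3d3eIiIiGVVREREREREVmeImaqpmZiIh3d3iIiIiGZVVERERERFVmeJmqqqqZmIiId4iIiIiGZlVVRERERVVmeJmqqqqpmYiIiIiIiIiGZmVVVVVVVVVWeImaqqqqmZiIiIiIiIiHZmZVVVVVVVVWd4maqqqqmZiIiIiIiIiHd2ZmVVVVVVVWZ3iZmqqpmZiIiIiIiIiHd3ZmZlVVVVVVVneImZmZmYiIiIiIiIiId3dmZmZmVVVVVWZ3iJmYiIiIiIiIiIiIiHd3ZmZmZVVUREVmd4iIiIiIiIiIiIiIiId3d3ZmZlVEMzRFZnd3iIiIiIiIiIiJmIiHd3d3ZmVDMiI0Vmd3eIiIiIiIiIiJmYiIh3d3d2ZUIREjRWZ3eIiIiIiIiIiJmZmIiIiIiHdkMQASNFZ3d4iIiIiIiIiKqZmYiIiIiZiGQxABI1Znd4iIiIiIiIiKqZmZiIiImZmYZCABI0Vnd4iIiIiIiIiA=="/>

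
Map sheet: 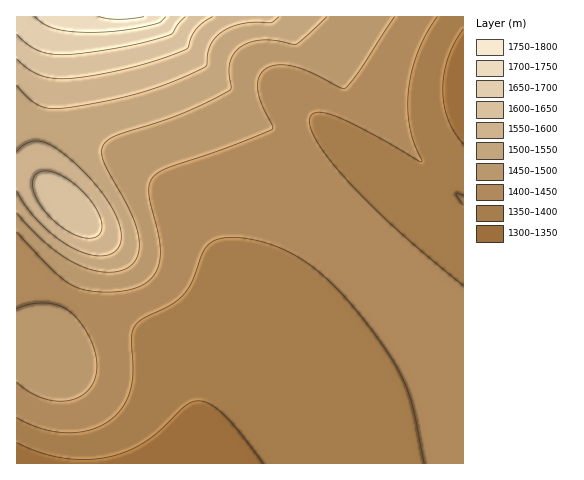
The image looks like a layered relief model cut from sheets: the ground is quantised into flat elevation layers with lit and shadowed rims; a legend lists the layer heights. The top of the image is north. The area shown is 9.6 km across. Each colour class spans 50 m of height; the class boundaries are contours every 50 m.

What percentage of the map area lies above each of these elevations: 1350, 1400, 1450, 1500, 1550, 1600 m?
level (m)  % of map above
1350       96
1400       63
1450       32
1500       19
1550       12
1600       6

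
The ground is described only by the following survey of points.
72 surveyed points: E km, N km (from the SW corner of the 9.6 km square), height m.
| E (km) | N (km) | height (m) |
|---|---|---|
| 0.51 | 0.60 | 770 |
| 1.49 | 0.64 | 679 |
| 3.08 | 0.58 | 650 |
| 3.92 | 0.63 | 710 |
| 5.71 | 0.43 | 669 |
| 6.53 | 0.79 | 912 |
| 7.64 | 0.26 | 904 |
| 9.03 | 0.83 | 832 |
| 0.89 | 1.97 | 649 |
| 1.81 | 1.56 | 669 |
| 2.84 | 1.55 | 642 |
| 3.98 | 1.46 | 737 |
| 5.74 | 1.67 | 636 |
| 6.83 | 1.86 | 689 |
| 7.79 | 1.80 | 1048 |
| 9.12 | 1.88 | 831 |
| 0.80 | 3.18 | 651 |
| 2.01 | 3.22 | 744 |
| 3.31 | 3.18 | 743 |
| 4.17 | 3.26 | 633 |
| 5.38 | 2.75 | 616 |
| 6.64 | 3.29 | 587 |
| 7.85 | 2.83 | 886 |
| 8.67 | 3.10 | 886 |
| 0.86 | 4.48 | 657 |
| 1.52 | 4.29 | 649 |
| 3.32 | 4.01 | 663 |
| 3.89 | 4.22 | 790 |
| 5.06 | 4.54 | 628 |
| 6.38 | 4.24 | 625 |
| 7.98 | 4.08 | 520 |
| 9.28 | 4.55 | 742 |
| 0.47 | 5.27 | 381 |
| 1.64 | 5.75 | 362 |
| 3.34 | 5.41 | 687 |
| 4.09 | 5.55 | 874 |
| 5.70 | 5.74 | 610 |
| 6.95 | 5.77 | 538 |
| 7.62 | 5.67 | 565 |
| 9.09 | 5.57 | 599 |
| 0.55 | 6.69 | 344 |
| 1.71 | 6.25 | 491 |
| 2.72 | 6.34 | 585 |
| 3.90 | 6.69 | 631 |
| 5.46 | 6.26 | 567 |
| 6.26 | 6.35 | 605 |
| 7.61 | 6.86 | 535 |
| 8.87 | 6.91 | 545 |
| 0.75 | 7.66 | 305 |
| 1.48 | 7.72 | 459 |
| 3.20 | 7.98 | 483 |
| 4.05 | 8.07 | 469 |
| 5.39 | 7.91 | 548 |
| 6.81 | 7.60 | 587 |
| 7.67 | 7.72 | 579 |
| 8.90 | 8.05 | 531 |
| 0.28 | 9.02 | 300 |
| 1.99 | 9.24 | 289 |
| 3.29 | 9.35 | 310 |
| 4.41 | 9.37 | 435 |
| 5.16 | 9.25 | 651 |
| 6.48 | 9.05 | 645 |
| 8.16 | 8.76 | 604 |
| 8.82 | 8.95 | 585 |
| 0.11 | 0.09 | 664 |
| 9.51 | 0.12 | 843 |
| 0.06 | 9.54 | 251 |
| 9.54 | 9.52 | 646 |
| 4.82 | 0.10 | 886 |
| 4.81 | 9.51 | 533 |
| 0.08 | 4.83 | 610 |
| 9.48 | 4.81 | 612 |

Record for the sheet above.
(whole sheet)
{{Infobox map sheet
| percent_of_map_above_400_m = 93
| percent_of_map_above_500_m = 85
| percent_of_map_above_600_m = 58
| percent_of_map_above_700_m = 26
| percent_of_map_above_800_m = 12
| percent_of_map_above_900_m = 4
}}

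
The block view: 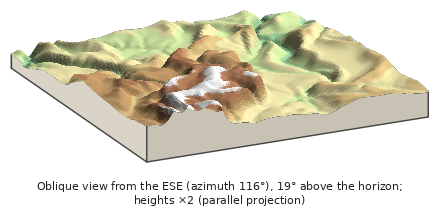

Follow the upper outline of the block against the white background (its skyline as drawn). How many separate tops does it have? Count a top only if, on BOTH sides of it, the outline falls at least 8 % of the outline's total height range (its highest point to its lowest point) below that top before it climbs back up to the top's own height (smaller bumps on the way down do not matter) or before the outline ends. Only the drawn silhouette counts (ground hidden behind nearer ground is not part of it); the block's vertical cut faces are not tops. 2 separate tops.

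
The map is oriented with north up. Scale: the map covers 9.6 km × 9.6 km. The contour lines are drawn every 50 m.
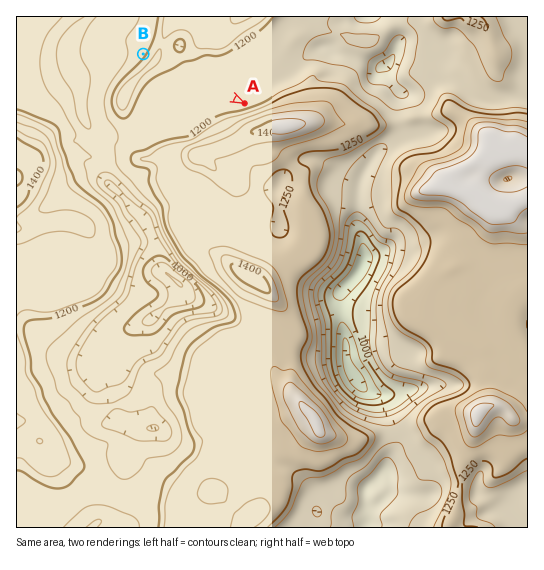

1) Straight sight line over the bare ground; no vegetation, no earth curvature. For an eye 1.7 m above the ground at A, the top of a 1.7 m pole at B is out of sight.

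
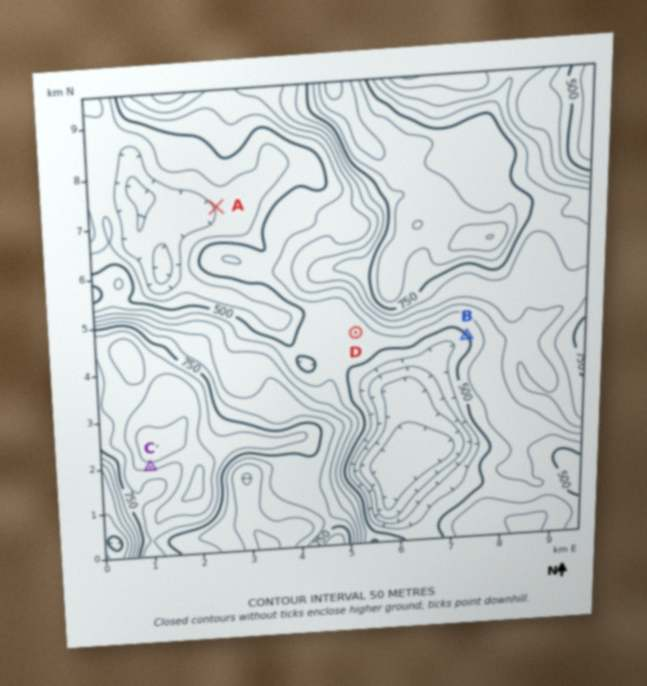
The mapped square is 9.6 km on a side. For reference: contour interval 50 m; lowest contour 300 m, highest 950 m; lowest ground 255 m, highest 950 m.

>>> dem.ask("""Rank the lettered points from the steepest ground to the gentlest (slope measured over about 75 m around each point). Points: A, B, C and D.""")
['C', 'B', 'A', 'D']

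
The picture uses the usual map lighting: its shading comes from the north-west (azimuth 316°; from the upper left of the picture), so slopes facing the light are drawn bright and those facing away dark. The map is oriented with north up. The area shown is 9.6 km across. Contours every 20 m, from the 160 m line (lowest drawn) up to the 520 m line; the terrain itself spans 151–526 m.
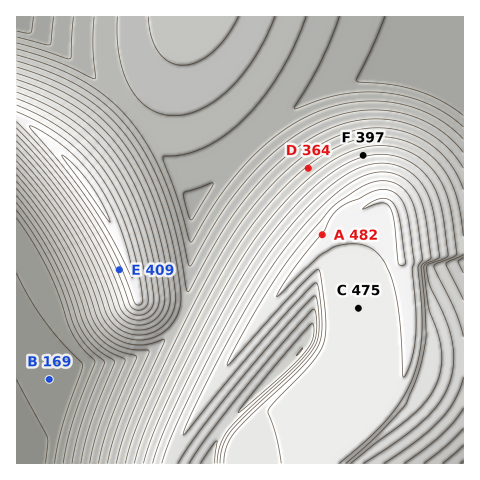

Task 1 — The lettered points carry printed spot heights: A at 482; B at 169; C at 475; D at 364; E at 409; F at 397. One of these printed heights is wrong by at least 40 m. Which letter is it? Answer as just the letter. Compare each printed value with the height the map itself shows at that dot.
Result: E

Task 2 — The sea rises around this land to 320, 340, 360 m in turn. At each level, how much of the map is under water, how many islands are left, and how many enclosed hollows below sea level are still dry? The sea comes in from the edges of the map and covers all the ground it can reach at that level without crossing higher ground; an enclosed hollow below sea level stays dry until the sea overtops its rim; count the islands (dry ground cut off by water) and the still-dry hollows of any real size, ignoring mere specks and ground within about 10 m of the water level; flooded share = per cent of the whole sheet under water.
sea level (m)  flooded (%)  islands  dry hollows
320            40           0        0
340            46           0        0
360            50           0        0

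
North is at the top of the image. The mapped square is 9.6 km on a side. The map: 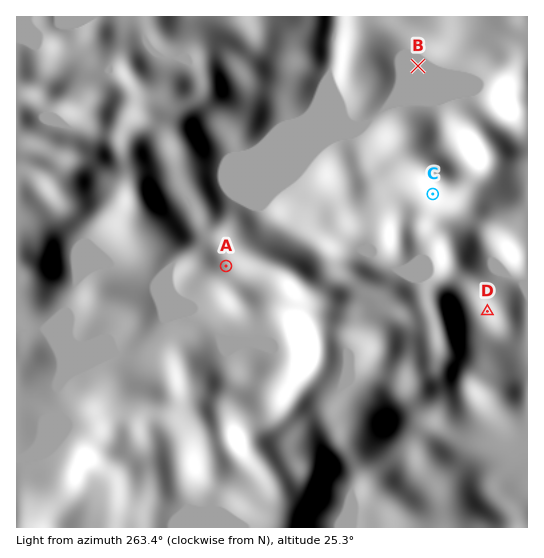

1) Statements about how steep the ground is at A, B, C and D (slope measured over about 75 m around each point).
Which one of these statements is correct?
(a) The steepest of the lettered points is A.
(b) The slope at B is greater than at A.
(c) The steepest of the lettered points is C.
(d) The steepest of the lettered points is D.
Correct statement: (c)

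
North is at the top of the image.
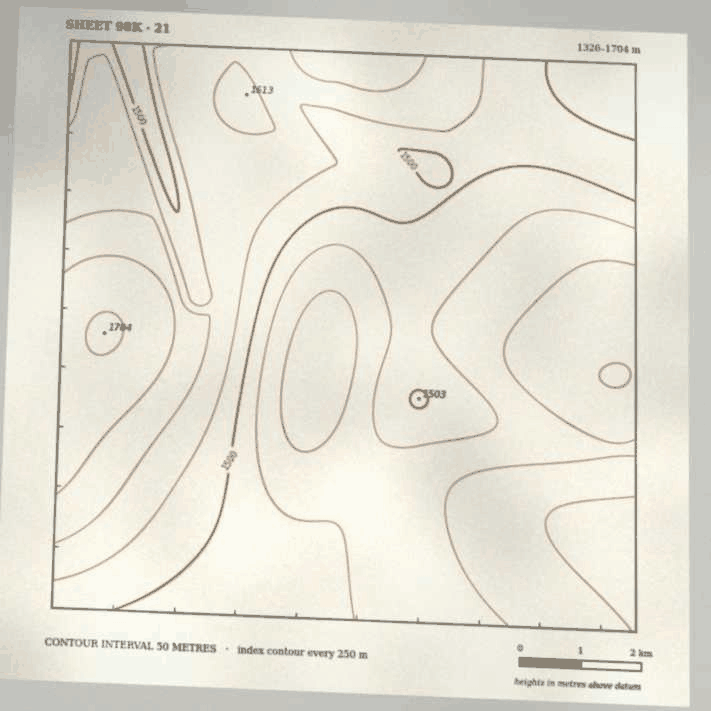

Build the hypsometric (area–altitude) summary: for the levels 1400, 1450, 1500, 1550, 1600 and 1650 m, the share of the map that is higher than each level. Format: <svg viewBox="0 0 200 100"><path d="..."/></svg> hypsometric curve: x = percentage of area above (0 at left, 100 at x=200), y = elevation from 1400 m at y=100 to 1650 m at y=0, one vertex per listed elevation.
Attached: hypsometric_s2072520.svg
<svg viewBox="0 0 200 100"><path d="M167 100l-38-20-39-20-31-20-34-20-14-20"/></svg>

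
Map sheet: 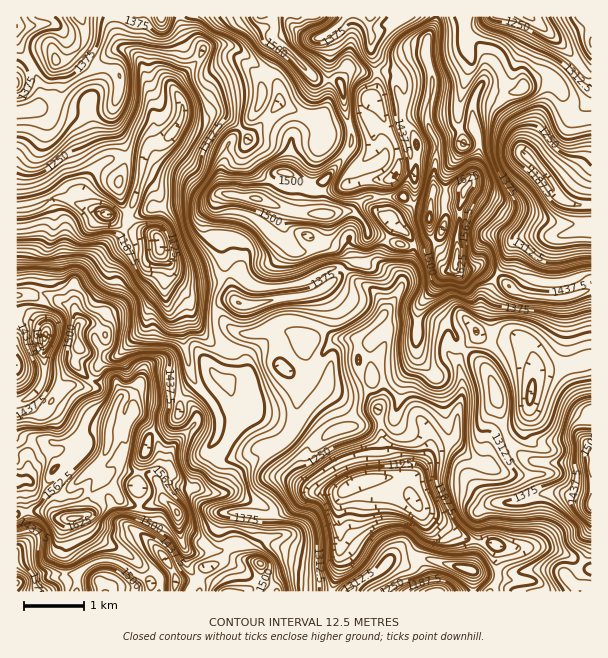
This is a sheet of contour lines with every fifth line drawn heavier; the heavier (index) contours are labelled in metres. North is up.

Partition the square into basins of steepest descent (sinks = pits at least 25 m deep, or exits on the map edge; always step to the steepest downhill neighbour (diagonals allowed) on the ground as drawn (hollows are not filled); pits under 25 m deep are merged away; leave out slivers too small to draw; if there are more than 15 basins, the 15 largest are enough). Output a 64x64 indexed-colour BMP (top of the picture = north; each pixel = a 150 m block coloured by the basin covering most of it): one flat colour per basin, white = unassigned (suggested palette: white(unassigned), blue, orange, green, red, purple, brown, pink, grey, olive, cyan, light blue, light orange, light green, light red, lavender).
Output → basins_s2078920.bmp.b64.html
<image width="64" height="64" href="data:image/bmp;base64,Qk12CAAAAAAAAHYAAAAoAAAAQAAAAEAAAAABAAQAAAAAAAAIAAATCwAAEwsAABAAAAAAAAAA////ALR3HwAOf/8ALKAsACgn1gC9Z5QAS1aMAMJ34wB/f38AIr28AM++FwDox64AeLv/AIrfmACWmP8A1bDFAMzMzHd3d3d3d3d3d3cRERERERHu7u7u7u7hERERERERzMzMd3d3d3d3d3d3d3ERERERER7u7u7u7uERERERERHMzMd3d3d3d3d3d3d3cRERERERER7u7u7uEREREREREczMx3d3d3d3d3d3d3cRERERERERERHuERERERERERERzMzHd3d3d3d3cRdxERERERERERERERERERERERERERHMzMd3d3d3d3dxEREREREREREREREREREREREREREREczMx3d3d3d3dxERERERERERERERERERERERERERERERzMzHd3d3d3d3ERERERERERERERERERERERERERERERHMzN0Rd3d3d3cREREREREREREREREREREREREREREREd3d3RF3d3d3cRERERERERERERERERERERERERERERER3d3dEXdxERERERERERERERERERERERERERERERERERHd3d0RF3EREREREREREREREREREREREREREREREREREd3d3RERERERERERERERERERERERERERERERERERERER3d3RERERERERERERERERERERERERERERERERERERERHd3dEREREREREREREREREREREREREREREREREREVVVUd3dERERERERERERERERERERERERERERERERERFVVVVVu92xuxERERERERERERERERERERERERERERERFVVVVVW7u7u7uxERERERERERERERERERERERERERERFVVVVVVbu7u7u7EREREREREREREREREREREREREREREVVVVVVVu7u7sRERERERERERERERERERERERERERERERVVVVVVW7u7ERERERERERERERERERERERERERERERERFVVVVVVbu7ERERESIRERIhERERERERERERERERERERFVVVVVVVu7uxERESIiIiIiIREREREREREREREREREREVVVVVVVW7u7EREiIiIiIiIiERERERERERERERERERERVVVVVVVbu7uxIiIiIiIiIiIhERERERERERERERERERVVVVVVVVu7u7siIiIiIiIiIiERERERERERERERERERFVVVVVVVW7u7uyIiIiIiIiIiIRERERERERERERERERVVVVVVVVVbu7u7ESIiIiIiIiIRERERERERERERERERVVVVVVVVVVu7u7sREiIiIiIiIRERERERERERERERERFVVVVVVVVVW7u7uxEiIiIiIiIhERERERERERERERERFVVVVVVVVVVbu7u7IiIiIiIiIiERERERERERERERERFVVVVVVVVVVVu7u7IiIiIiIiIiIRERERERERERERERFVVVVVVVVVVVW7u7YiIiIiIiIiIiIREREREREREREREVVVVVVVVVVVVWZmZiIiIiIiIiIiIhERERERERERERERVVVVVVMzMzMzZmZmYiIiIiIiIiIiEREREREREREREREVVVVVMzMzMzNmZmZiIiIiIiIiIiERERERERERERERERFVVVMzMzMzM2ZmZmYiIiIiIiIiIRERERERERERERERERMzMzMzMzMzZmZmZmIiIiIiIiIhEREREREREREREREREzMzMzMzMzNmZmZmZiIiIiIiIiEREREREREREREQERETMzMzMzMzM2ZmZmZmYiIiIiIiEREREREREREREAAAERMzMzMzMzMzZmZmZmZmIiIiIiERERERERERERAAAAAREzMzMzMzMzNmZmZmZmZiIiIiIhERERERERERAAAAABETMzMzMzMzM2ZmZmZmZkRCIiIiERERERERiIAAAAAAERMzMzMzMzMzZmZmZmZmREREREQRERERERGIiIAAAKoRETMzMzMzMzNmZmZmZmREREREREEREREREYiIiIiKqhETMzMzMzMzM2ZmZmZmZEREREREQRERERERiIiIiIiqMzMzMzMzMzMzZmZmZmZmRERERERBEREREREYiIiIiKozMzMzMzMzMzNmZmZmZmZEREREREERERERERGIiIiIqqMzMzMzMzMzM2ZmZmZmZkREREREQREREREREYiIiIgREzMzMzMzMzMzZmZmZmZmREREREREERERERERGIiIiBETMzMzMzMzMzNmZmZmZmZEREREREQREREREREYiIiBERMzMzMzMzMzM2ZmZmZmZEREREREREERERERERiIiIERMzMzMzMzMzMzIiJmZmZkRERERERERBERERERGIiIiBEzMzMzMzMzM5MiIiYiJmREREREREREQREREREYiIiIiDMzMzMzMzM5mSIiIiIiJERERERERERBEREREYiIiIiIMzMzMzMzMzmZIiIiIiIkREREREREREERERERiIiIiIgzMzMzMzMzOZkiIiIiIiJEREREREREQRERERGIiIiIiDMzM5mZkzOZmSIiIiIiJERERERERERCEREaqqiIiIiIMzMzmZmZmZmZ8iIiIkRERERERERERCIhEaqqqqqqqIgzMzOZmZmZmZn/8v8kREREREREIiIiIiEaqqqqqqqqqDMzM5mZmZmZmf////REREREREIiIiIiIqqqqqqqqqqqMzMzmZmZmZmZ/////0REREREIiIiIiIqqqqqqqqqqqqZmZmZmZmZmZn/////REREREIiIiIiIiqqqqqqqqqqqpmZmZmZmZmZmf////REREREIiIiIiIiKqqqqqqqqqqqozOZmZmZmZmZ"/>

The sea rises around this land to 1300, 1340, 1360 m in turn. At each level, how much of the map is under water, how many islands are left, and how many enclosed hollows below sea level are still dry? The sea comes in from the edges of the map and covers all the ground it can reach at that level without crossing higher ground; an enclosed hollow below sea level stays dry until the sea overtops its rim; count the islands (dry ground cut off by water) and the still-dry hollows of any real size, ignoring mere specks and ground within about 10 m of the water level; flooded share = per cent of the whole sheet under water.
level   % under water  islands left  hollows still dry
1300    30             1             0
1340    43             1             0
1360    49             0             1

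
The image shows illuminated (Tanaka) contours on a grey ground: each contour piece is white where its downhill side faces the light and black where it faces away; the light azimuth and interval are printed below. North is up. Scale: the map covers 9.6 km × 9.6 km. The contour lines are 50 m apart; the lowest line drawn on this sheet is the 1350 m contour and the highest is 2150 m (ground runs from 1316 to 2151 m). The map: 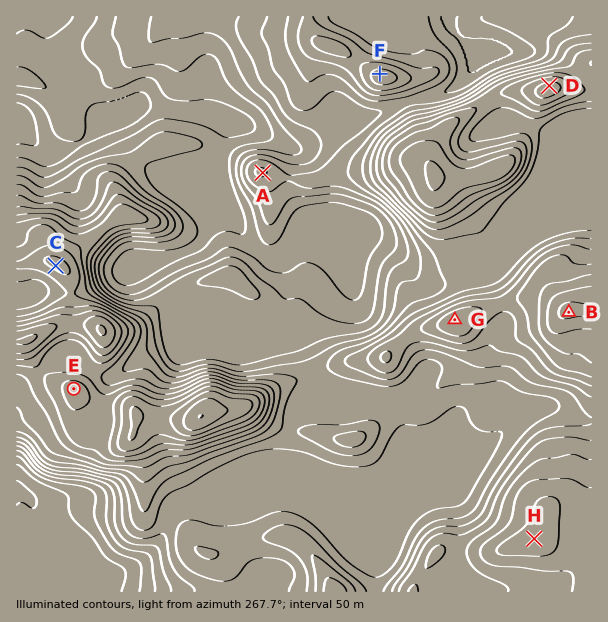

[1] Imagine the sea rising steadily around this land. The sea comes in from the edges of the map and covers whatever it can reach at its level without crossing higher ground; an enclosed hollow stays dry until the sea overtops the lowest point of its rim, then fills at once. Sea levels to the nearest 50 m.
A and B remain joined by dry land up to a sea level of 1650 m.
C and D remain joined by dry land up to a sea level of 1750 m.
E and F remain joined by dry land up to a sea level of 1700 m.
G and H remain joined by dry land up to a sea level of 1800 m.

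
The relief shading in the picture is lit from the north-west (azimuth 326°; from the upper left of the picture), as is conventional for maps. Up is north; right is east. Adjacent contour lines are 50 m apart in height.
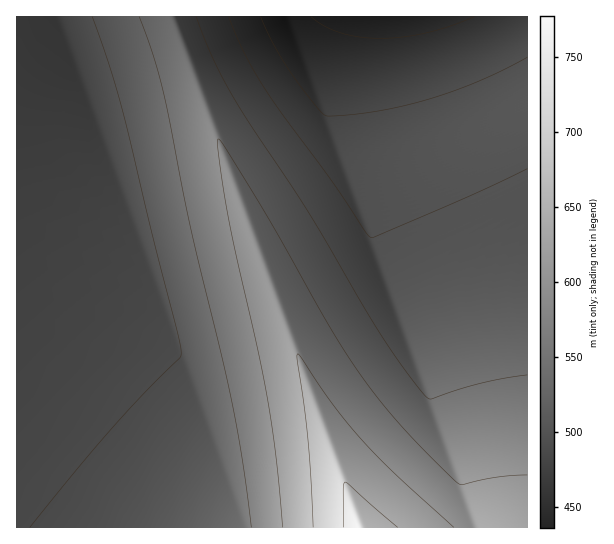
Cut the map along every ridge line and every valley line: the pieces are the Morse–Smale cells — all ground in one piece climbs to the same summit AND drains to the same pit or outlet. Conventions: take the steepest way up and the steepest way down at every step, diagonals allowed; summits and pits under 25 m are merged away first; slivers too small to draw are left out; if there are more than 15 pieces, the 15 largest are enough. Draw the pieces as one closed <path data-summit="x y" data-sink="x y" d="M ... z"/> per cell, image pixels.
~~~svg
<path data-summit="362 527" data-sink="394 17" d="M527 16l-354 1 189 511 166-1z"/><path data-summit="362 527" data-sink="55 17" d="M173 16l-157 1 0 510 345 1-4-14z"/>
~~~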